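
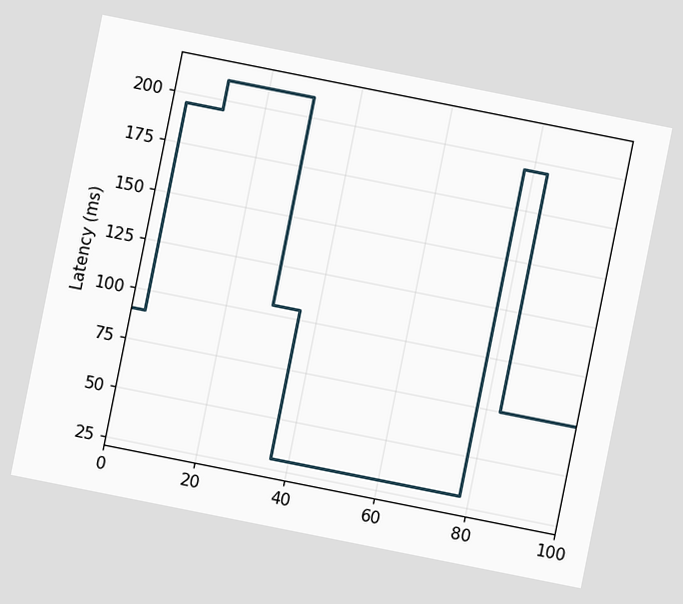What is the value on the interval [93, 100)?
75ms

The chart is tilted about 11° clockwise. On [93, 100) the step sits at 75ms.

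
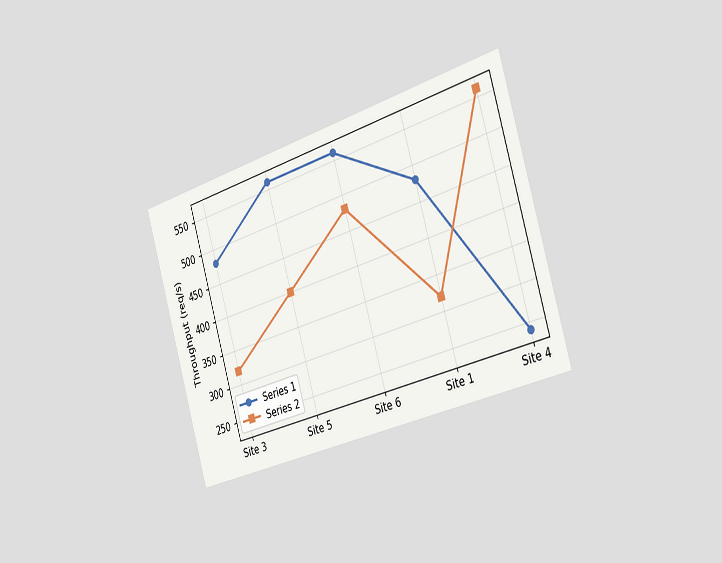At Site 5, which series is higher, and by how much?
The chart is tilted about 17° counter-clockwise and viewed slightly from the right. At Site 5, Series 1 sits above the other line by 160req/s.

Series 1, by 160req/s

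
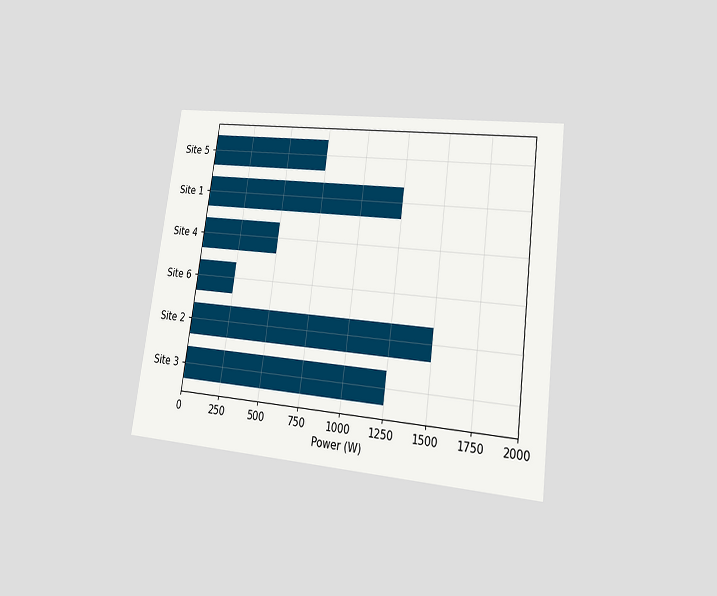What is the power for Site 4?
500W

The chart is tilted about 8° clockwise and viewed at a slight angle. Reading along the chart's x-axis, the Site 4 bar reaches 500W.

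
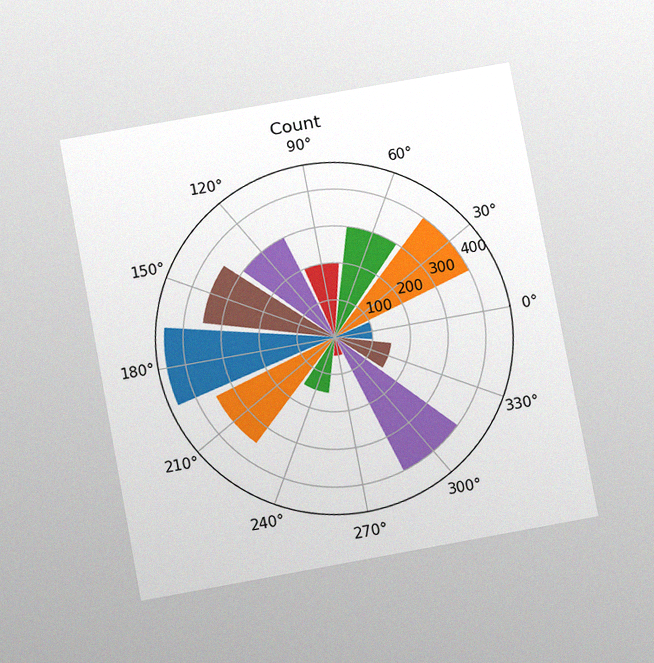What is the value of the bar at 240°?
150

The chart is tilted about 10° counter-clockwise and viewed slightly from below, with some photo noise. The bar at 240° reaches 150 on the radial axis.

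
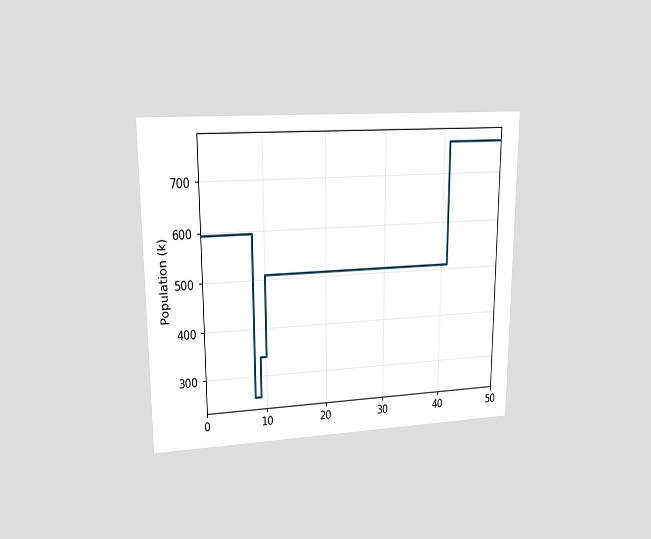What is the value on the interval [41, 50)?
The chart is viewed at a slight angle. On [41, 50) the step sits at 765k.

765k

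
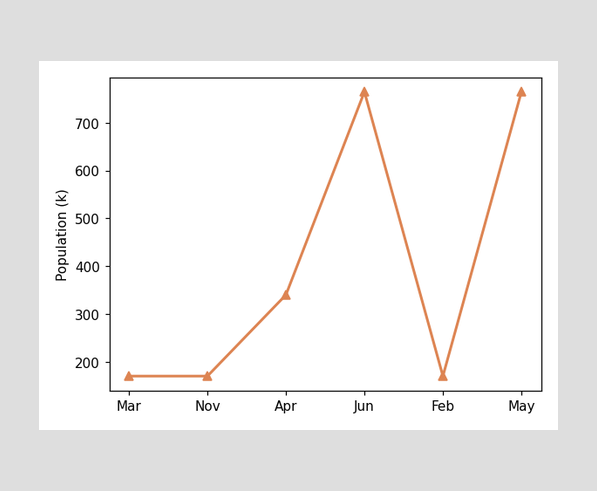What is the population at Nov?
170k

At Nov, the line is at 170k.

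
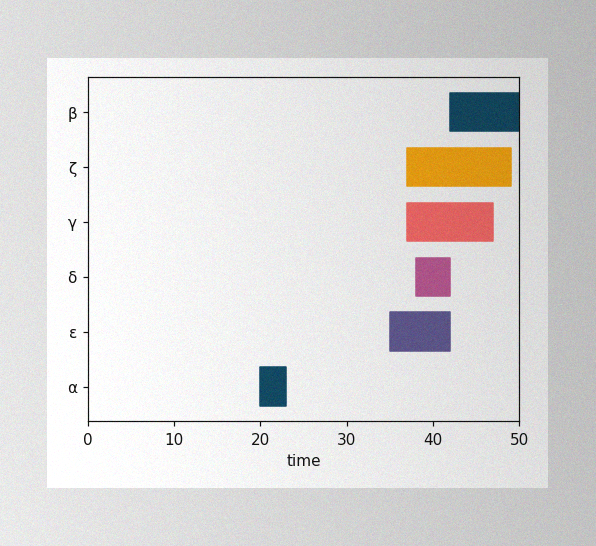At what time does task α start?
The image has some photo noise and uneven lighting. The α bar begins at t=20.

20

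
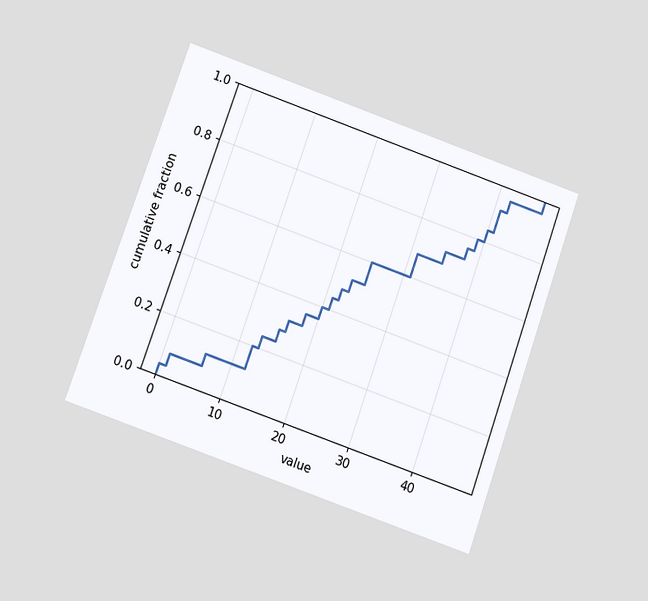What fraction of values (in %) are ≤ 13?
24%

The chart is tilted about 19° clockwise and viewed slightly from below. At x=13 the ECDF step is at 24%.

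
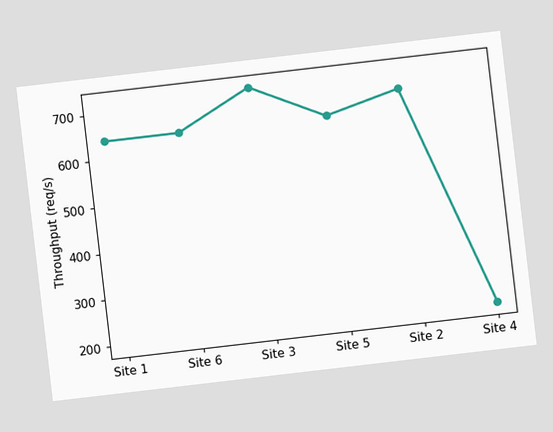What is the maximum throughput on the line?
720req/s

The chart is tilted about 7° counter-clockwise. The highest point is at Site 3, and reading across to the y-axis gives 720req/s.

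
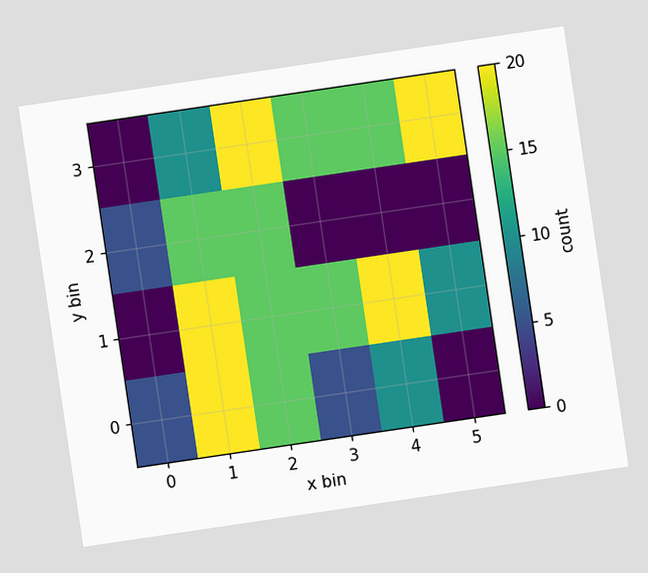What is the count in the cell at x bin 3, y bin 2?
The chart is tilted about 8° counter-clockwise. Matching the cell (3, 2) against the colorbar gives 0.

0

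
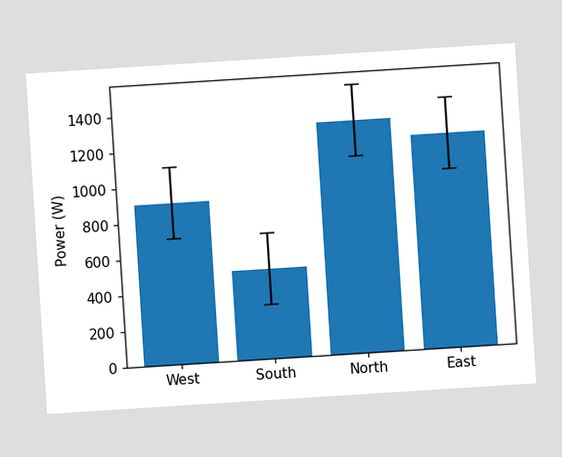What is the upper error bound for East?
The chart is tilted about 4° counter-clockwise. The East bar's upper whisker reaches 1400W.

1400W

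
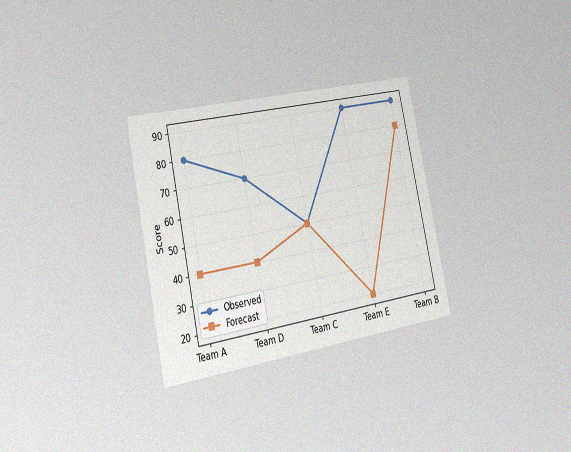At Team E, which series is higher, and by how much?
Observed, by 70

The chart is tilted about 12° counter-clockwise and viewed slightly from the left, with some photo noise. At Team E, Observed sits above the other line by 70.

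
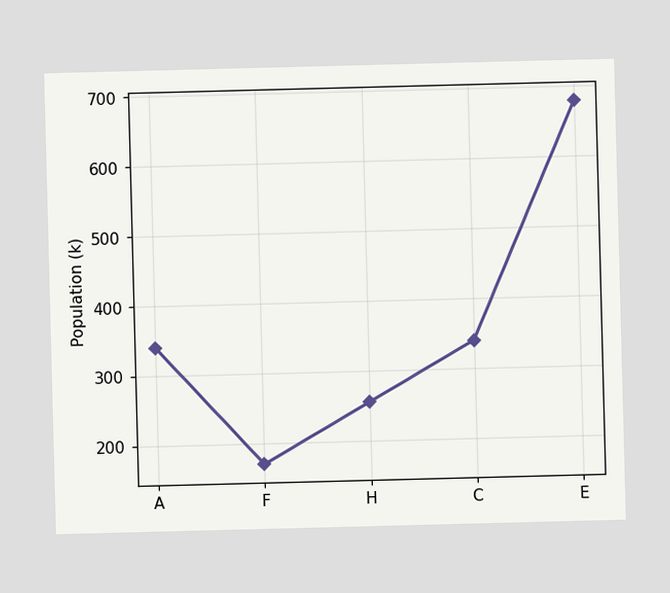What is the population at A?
340k

At A, the line is at 340k.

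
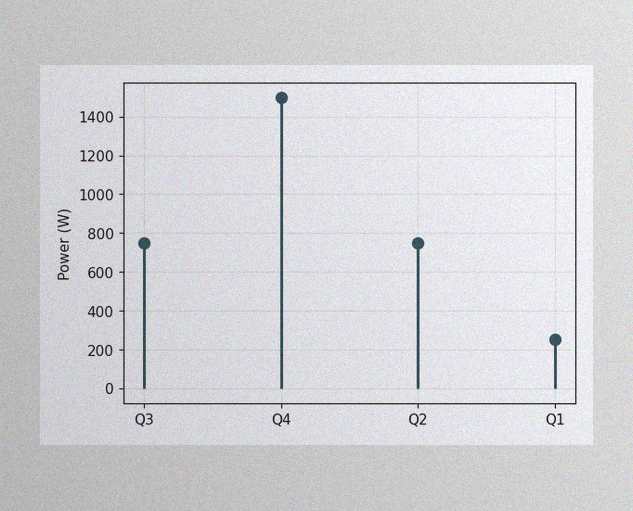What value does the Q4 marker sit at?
The image has some photo noise and uneven lighting. The Q4 marker sits at 1500W.

1500W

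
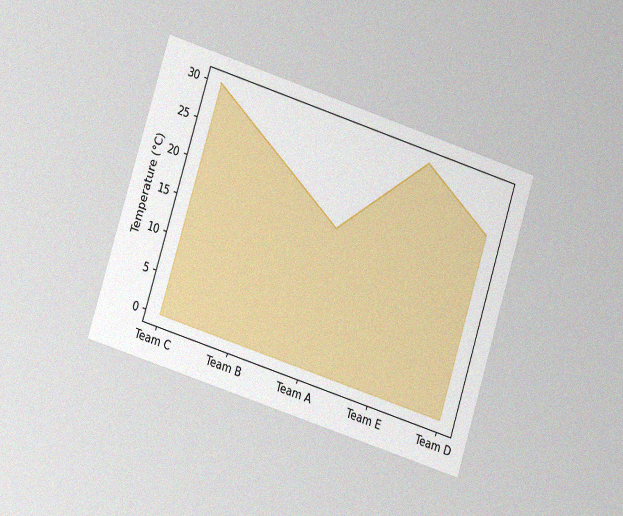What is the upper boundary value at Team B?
24°C

The chart is tilted about 17° clockwise and viewed at a slight angle, with some photo noise. At Team B the upper boundary is at 24°C.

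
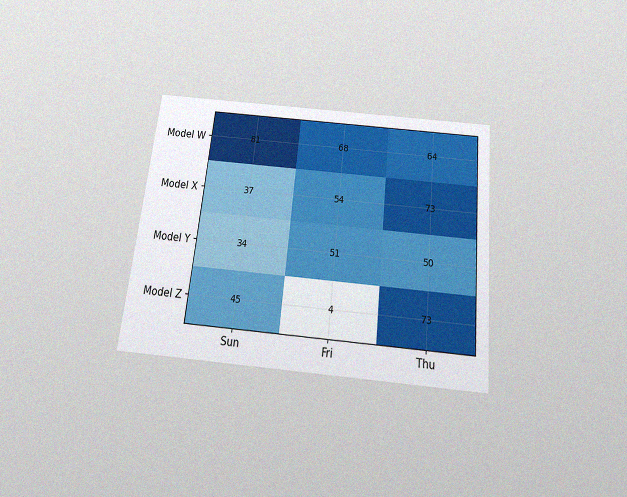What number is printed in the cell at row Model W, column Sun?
81

The chart is tilted about 6° clockwise and viewed slightly from below, with some photo noise. The (Model W, Sun) cell reads 81.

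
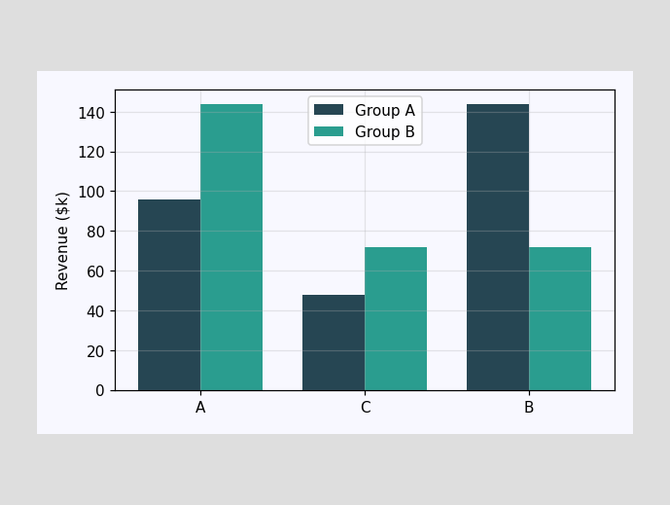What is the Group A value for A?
The Group A bar at A reaches $96k on the y-axis.

$96k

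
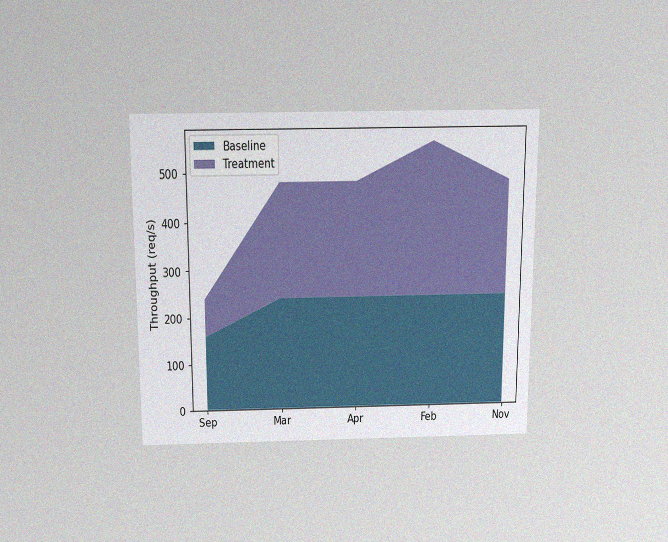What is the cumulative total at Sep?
The chart is viewed slightly from above, with some photo noise. The stacked total at Sep reaches 240req/s.

240req/s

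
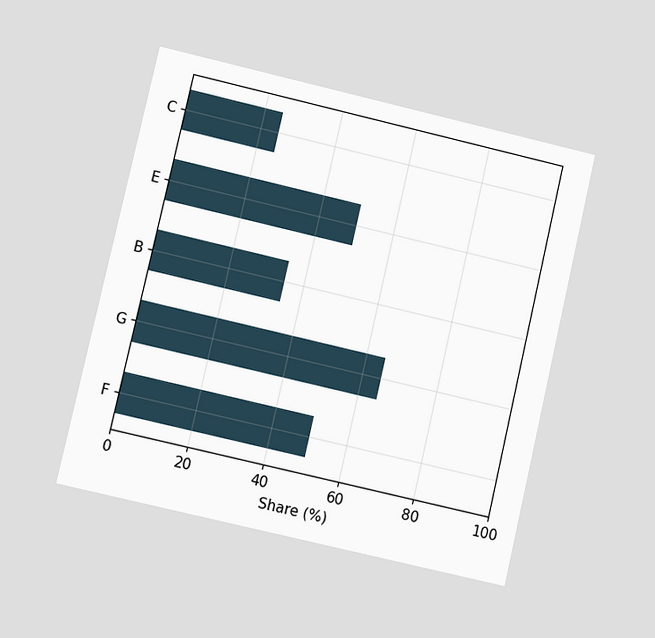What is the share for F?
The chart is tilted about 13° clockwise and viewed at a slight angle. Reading along the chart's x-axis, the F bar reaches 50%.

50%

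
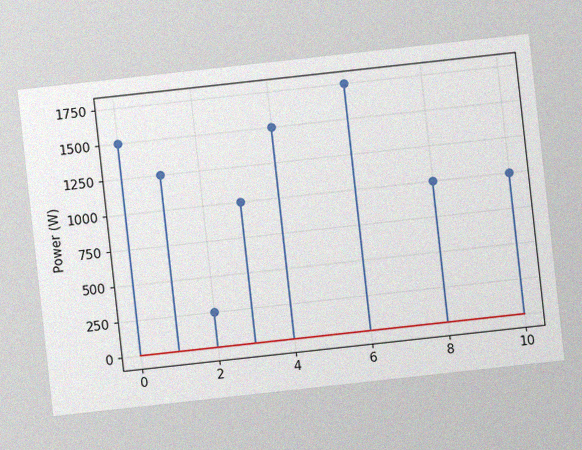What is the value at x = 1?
1250W

The chart is tilted about 6° counter-clockwise, with some photo noise. The stem at x=1 reaches 1250W.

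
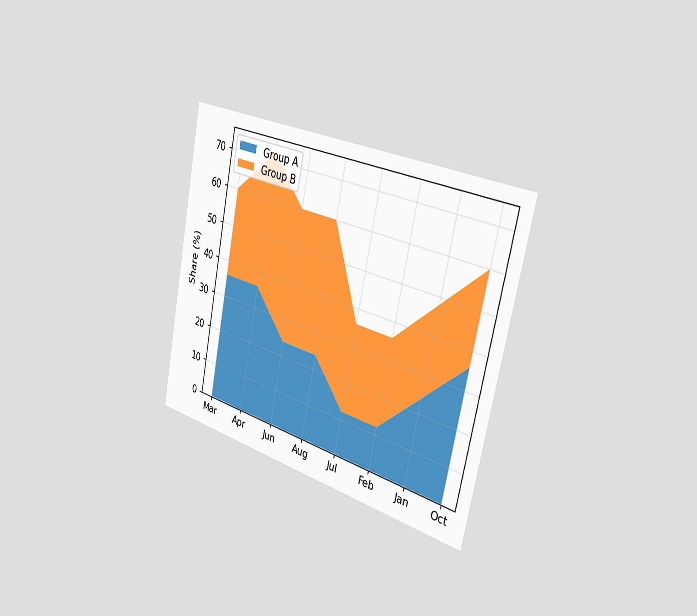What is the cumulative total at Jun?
60%

The chart is tilted about 12° clockwise and viewed slightly from the right. The stacked total at Jun reaches 60%.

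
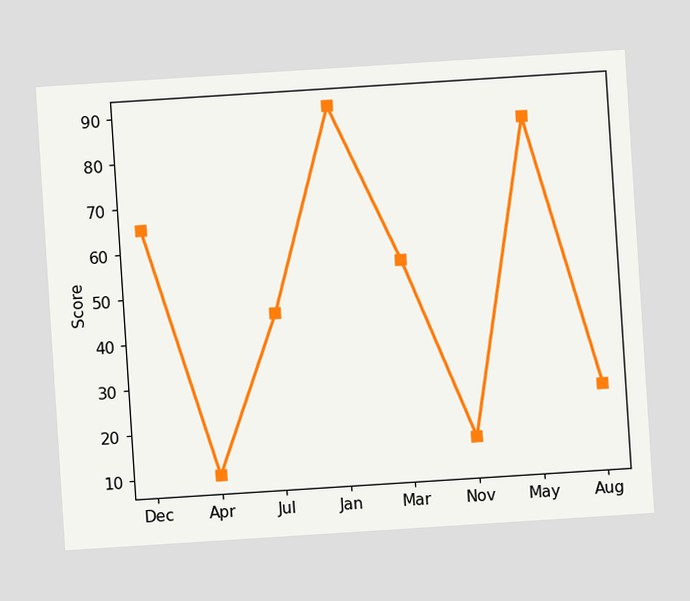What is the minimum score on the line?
The chart is tilted about 4° counter-clockwise. The lowest point is at Apr, and reading across to the y-axis gives 10.

10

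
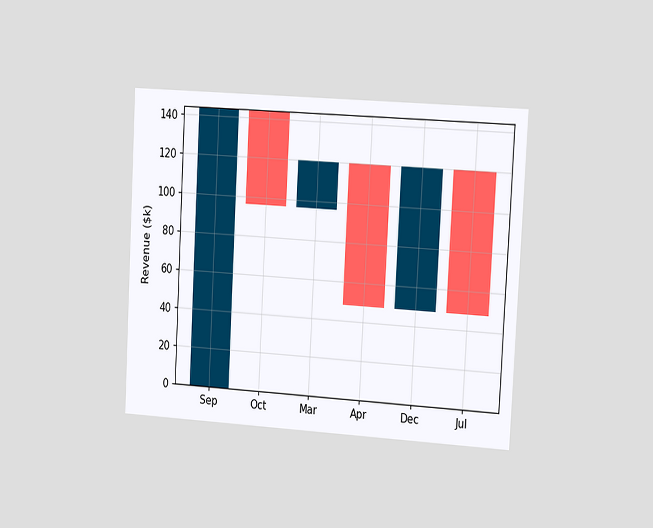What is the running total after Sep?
$144k

The chart is tilted about 3° clockwise and viewed slightly from the right. After Sep the running total reaches $144k.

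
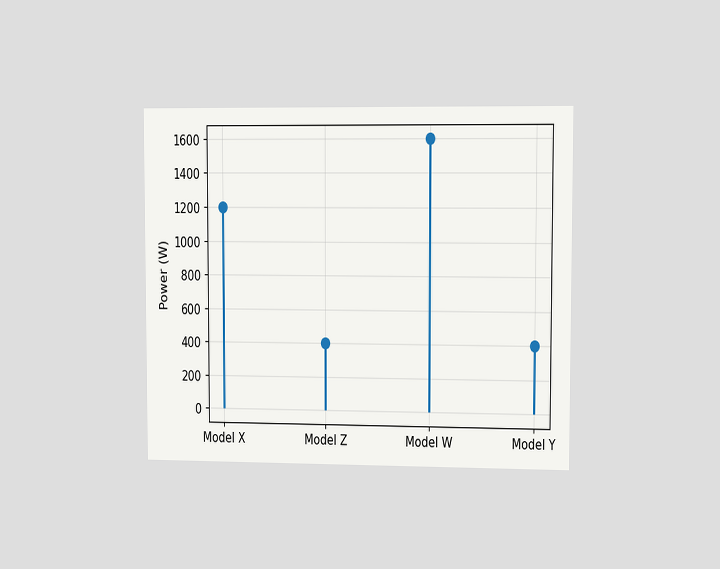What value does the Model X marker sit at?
The chart is viewed slightly from the right. The Model X marker sits at 1200W.

1200W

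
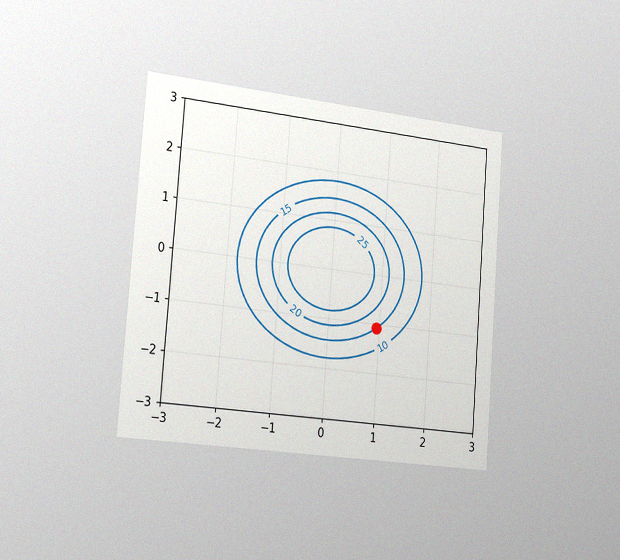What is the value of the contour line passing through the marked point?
The chart is tilted about 4° clockwise and viewed slightly from the left, with some photo noise. The marked point sits on the contour labelled 15.

15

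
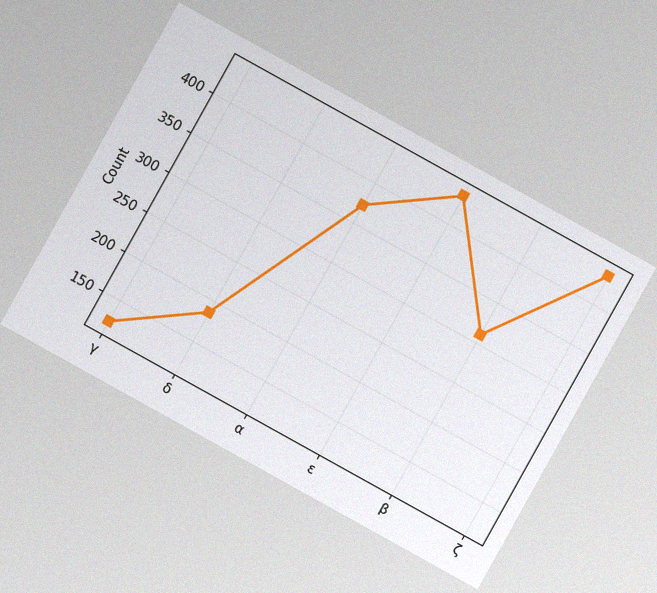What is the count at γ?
124

The chart is tilted about 29° clockwise, with some photo noise. At γ, the line is at 124.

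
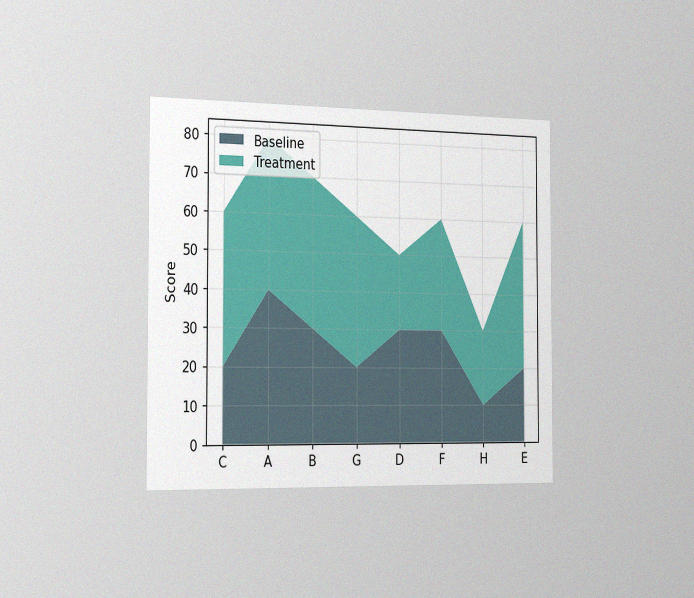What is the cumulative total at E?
The chart is viewed slightly from the left, with some photo noise. The stacked total at E reaches 60.

60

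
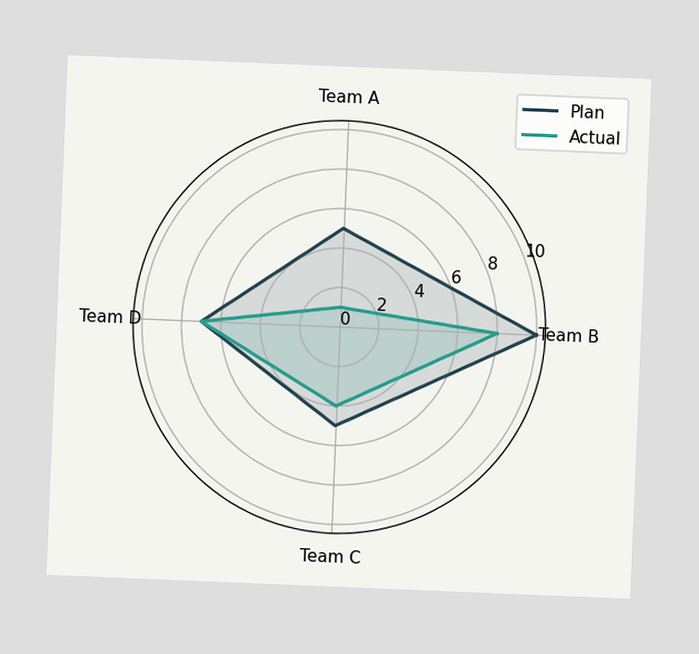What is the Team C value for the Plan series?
The chart is tilted about 2° clockwise. On the Team C axis, Plan reaches 5.

5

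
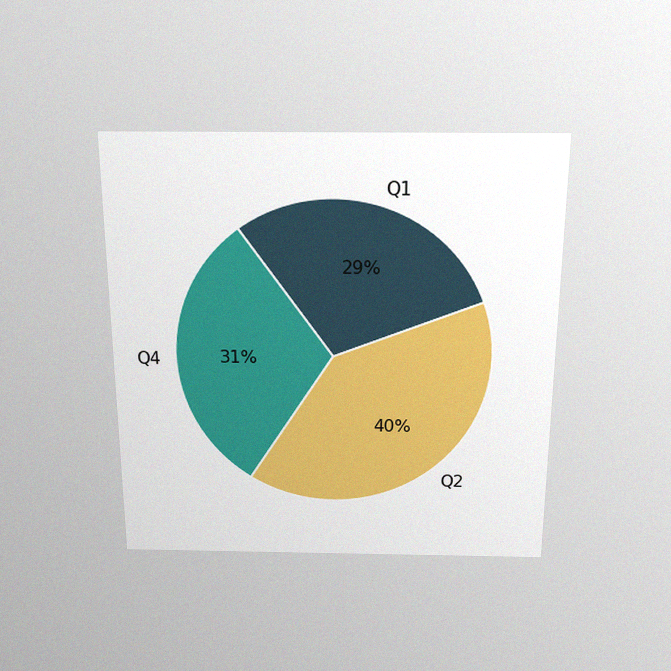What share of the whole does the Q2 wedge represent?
40%

The chart is viewed slightly from above, with some photo noise. The Q2 slice takes up 40% of the pie.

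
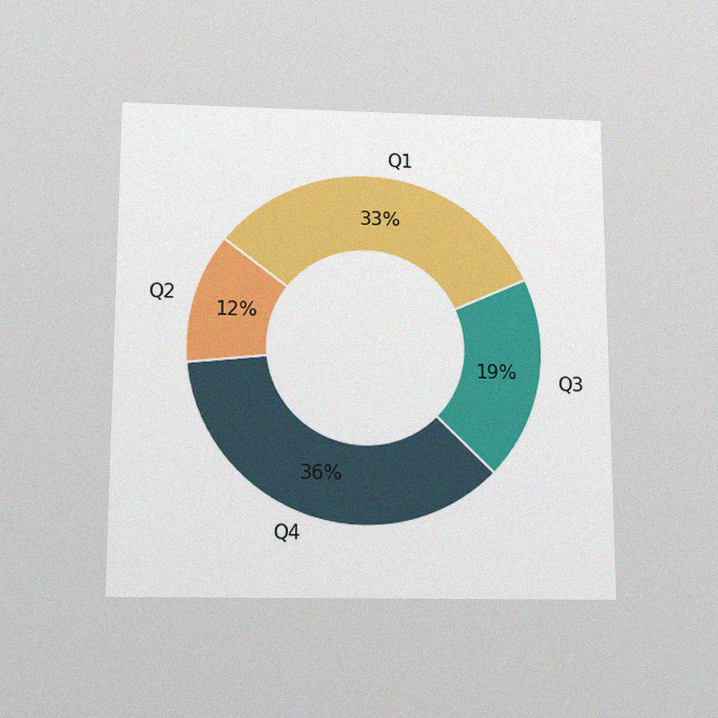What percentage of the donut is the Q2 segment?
12%

The chart is viewed slightly from below, with some photo noise. The Q2 segment takes up 12% of the ring.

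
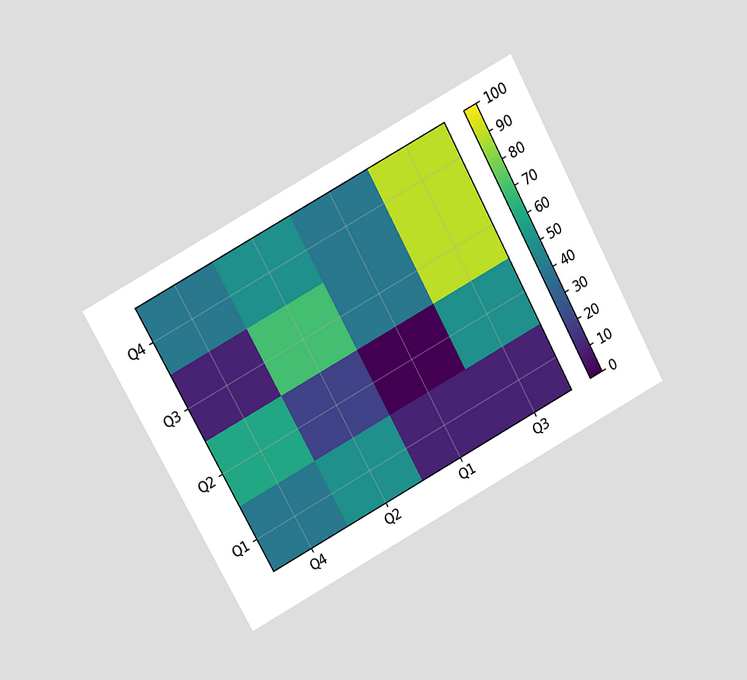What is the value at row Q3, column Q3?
90

The chart is tilted about 29° counter-clockwise and viewed at a slight angle. Matching cell (Q3, Q3) against the colorbar gives 90.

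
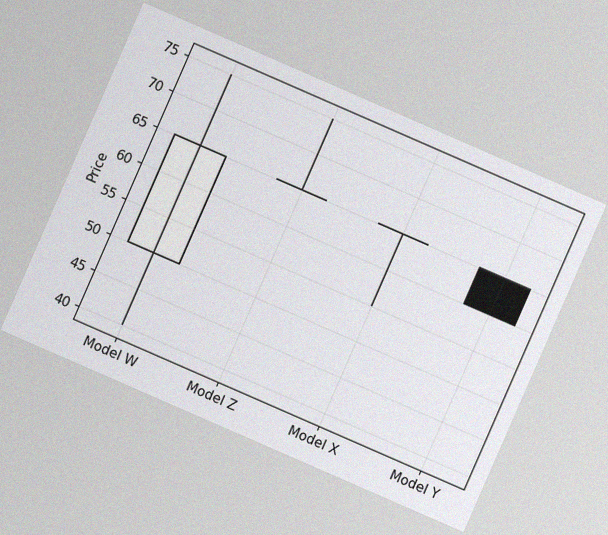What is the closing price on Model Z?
65

The chart is tilted about 24° clockwise, with some photo noise. The Model Z candle closes at 65.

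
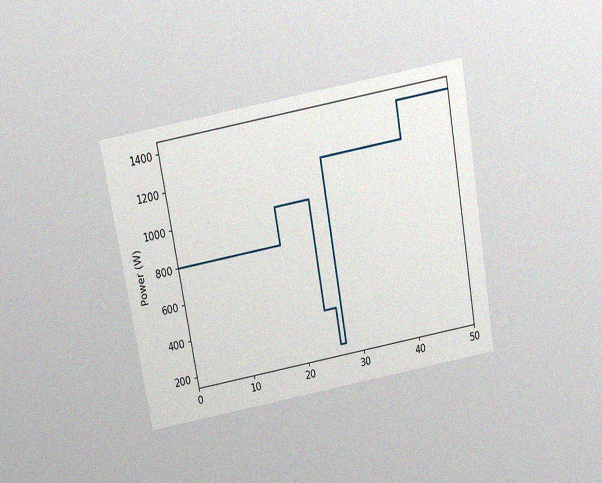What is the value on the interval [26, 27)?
The chart is tilted about 10° counter-clockwise and viewed slightly from above, with some photo noise. On [26, 27) the step sits at 200W.

200W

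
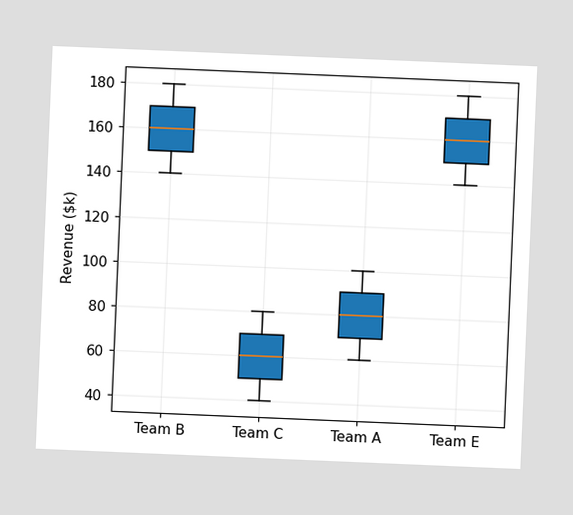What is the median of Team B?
$160k

The chart is tilted about 2° clockwise. The median line in the Team B box sits at $160k.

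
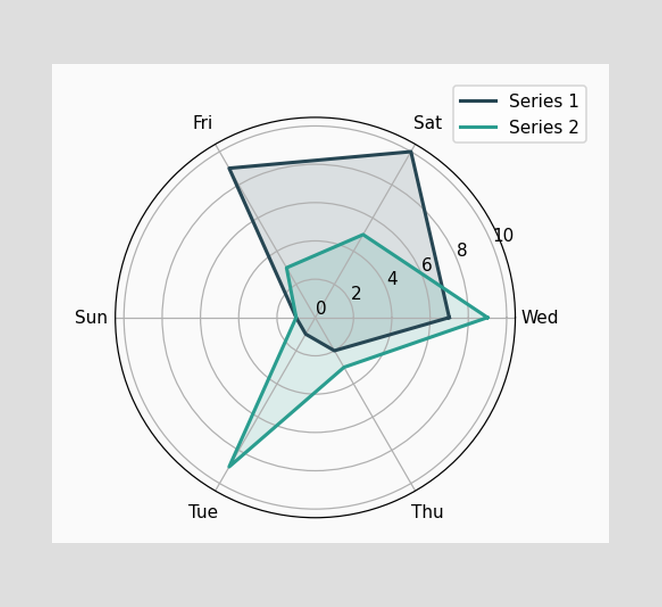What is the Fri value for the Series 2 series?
3

On the Fri axis, Series 2 reaches 3.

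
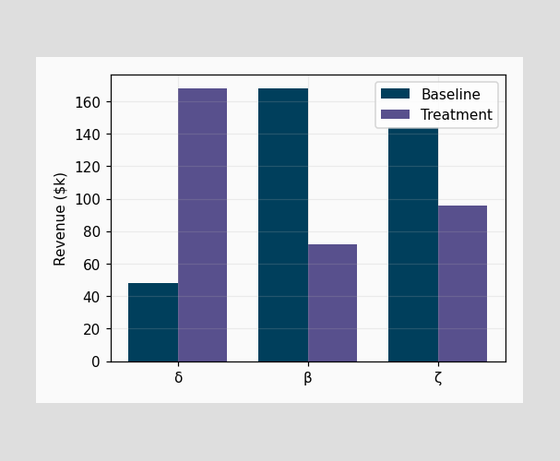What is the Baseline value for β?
$168k

The Baseline bar at β reaches $168k on the y-axis.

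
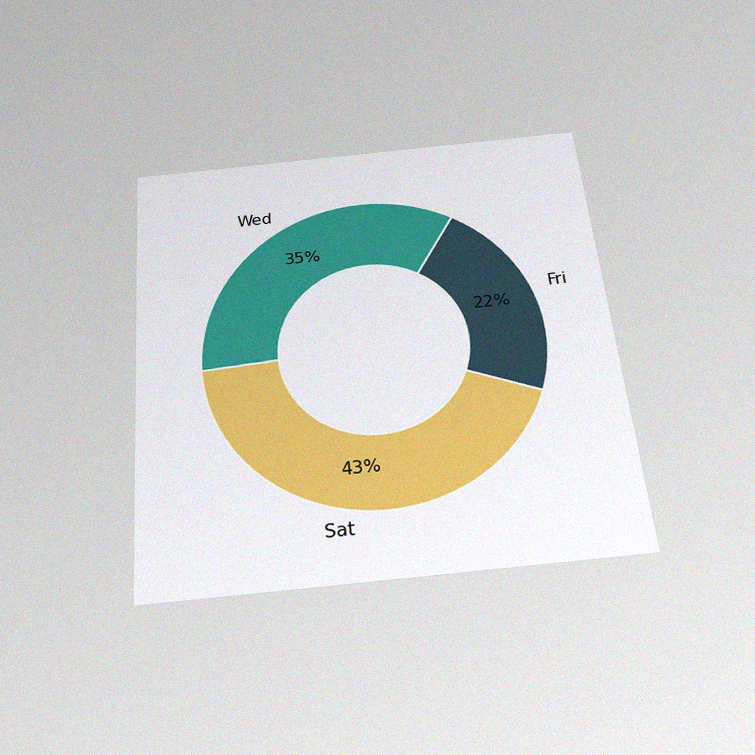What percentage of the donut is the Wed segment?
35%

The chart is tilted about 5° counter-clockwise and viewed slightly from below, with some photo noise. The Wed segment takes up 35% of the ring.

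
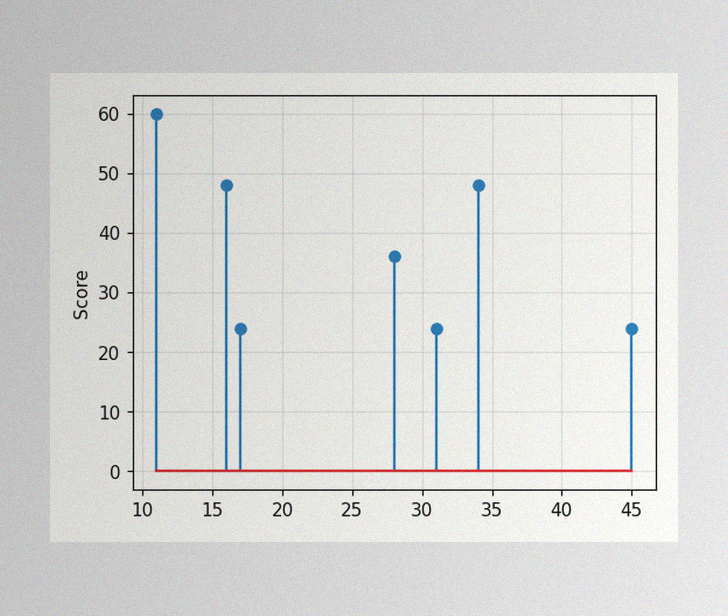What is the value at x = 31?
The image has some photo noise and uneven lighting. The stem at x=31 reaches 24.

24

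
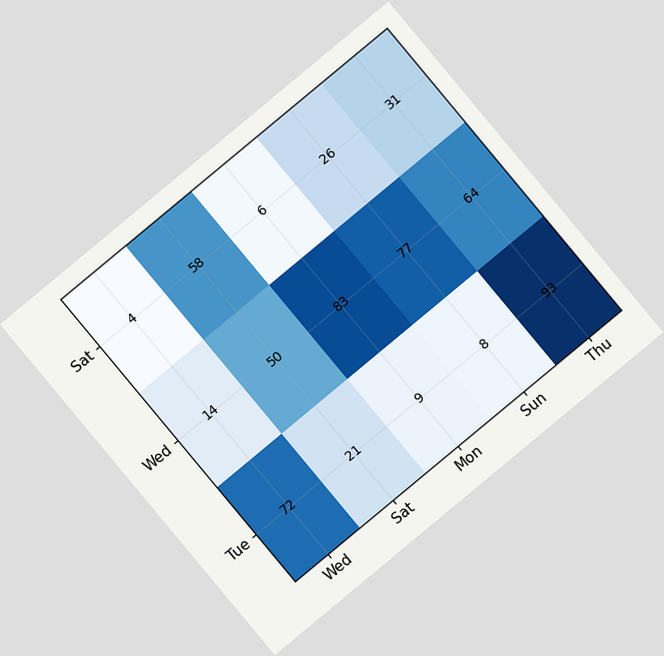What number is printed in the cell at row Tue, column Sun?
The chart is tilted about 40° counter-clockwise. The (Tue, Sun) cell reads 8.

8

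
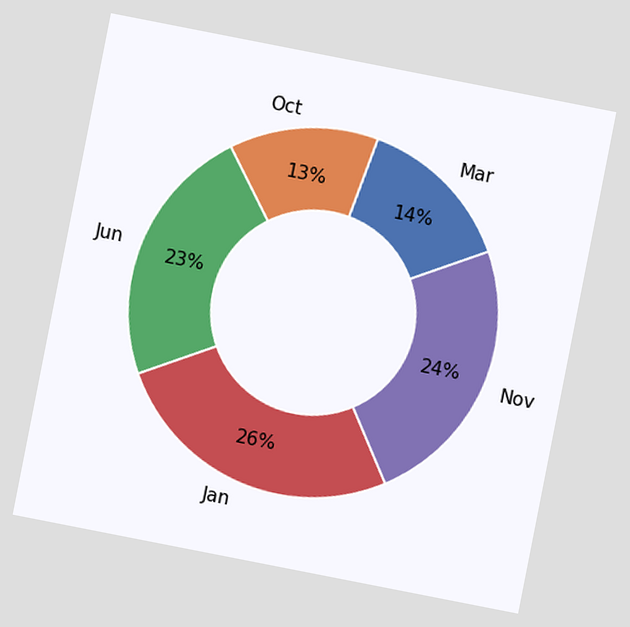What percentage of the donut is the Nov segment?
The chart is tilted about 11° clockwise. The Nov segment takes up 24% of the ring.

24%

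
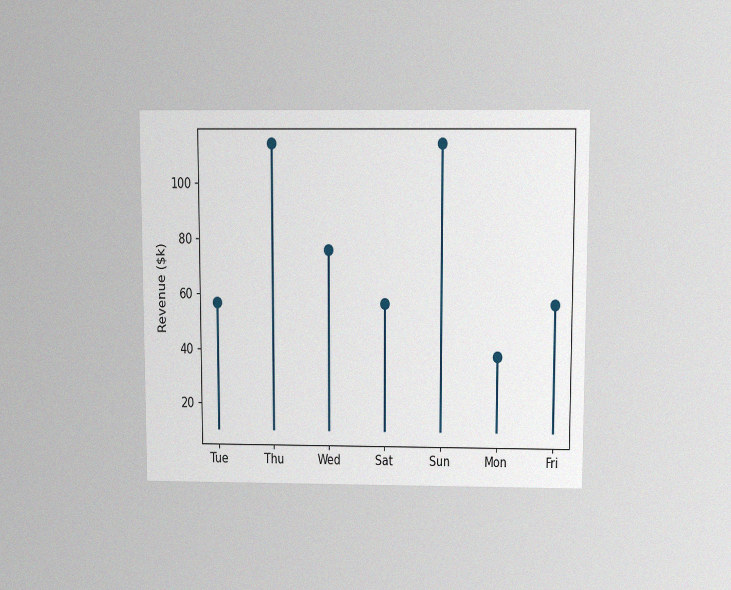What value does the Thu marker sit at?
The chart is viewed slightly from above, with some photo noise. The Thu marker sits at $114k.

$114k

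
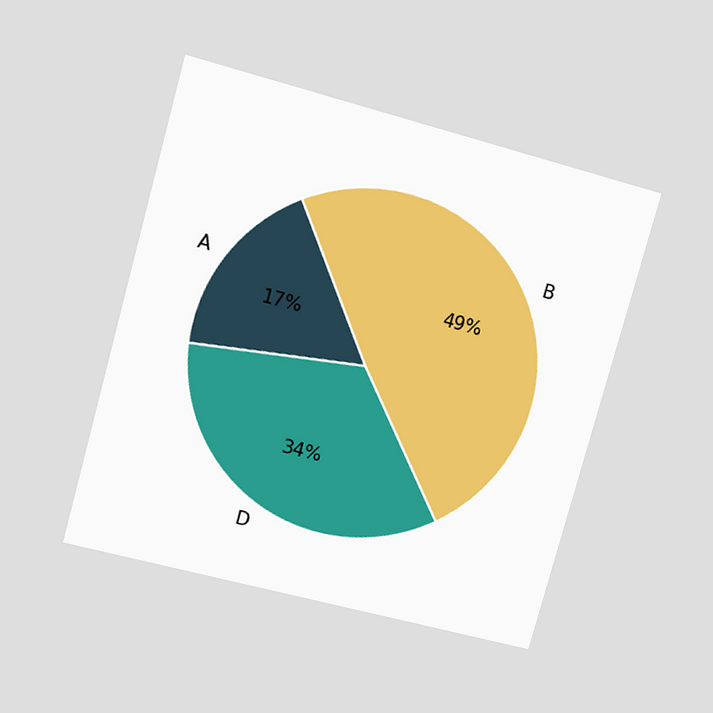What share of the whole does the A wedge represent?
The chart is tilted about 15° clockwise and viewed at a slight angle. The A slice takes up 17% of the pie.

17%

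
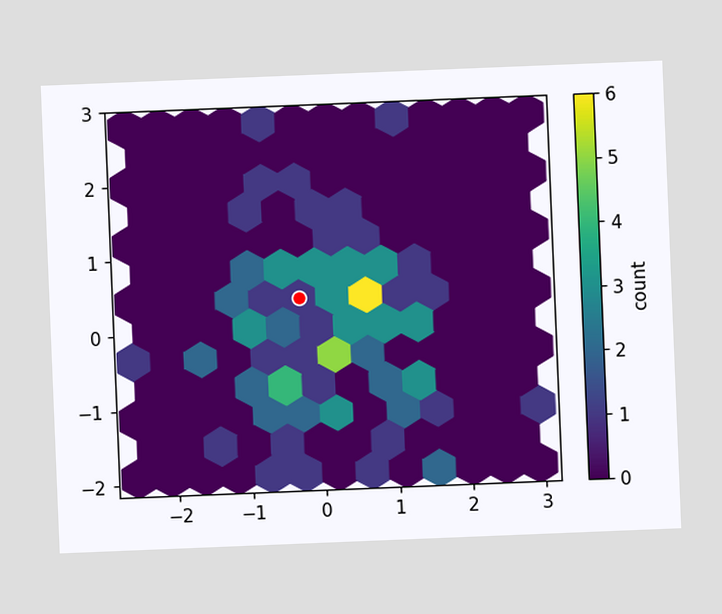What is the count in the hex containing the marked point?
The chart is tilted about 2° counter-clockwise. The marked hex reads 1 on the colorbar.

1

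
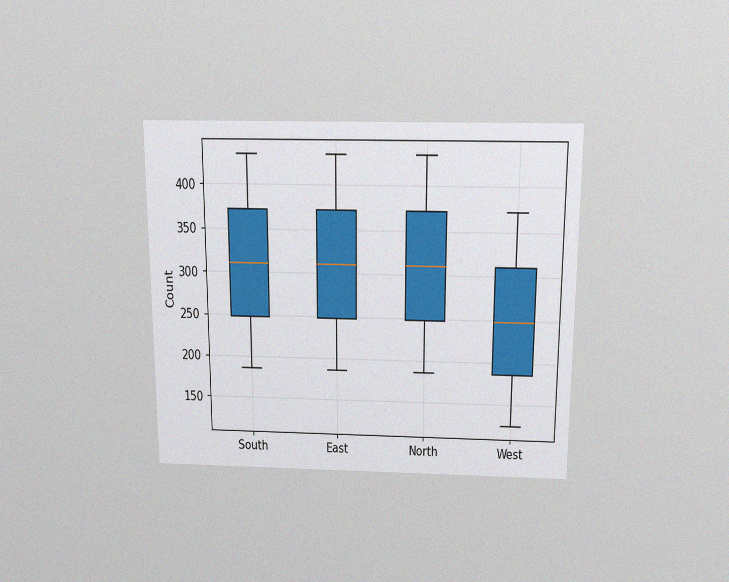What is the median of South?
The chart is viewed slightly from above, with some photo noise. The median line in the South box sits at 310.

310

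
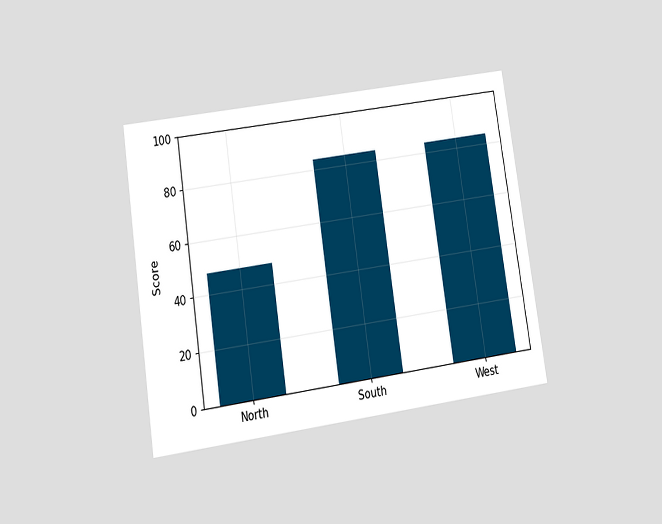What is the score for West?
84

The chart is tilted about 9° counter-clockwise and viewed slightly from below. Reading along the chart's y-axis, the West bar reaches 84.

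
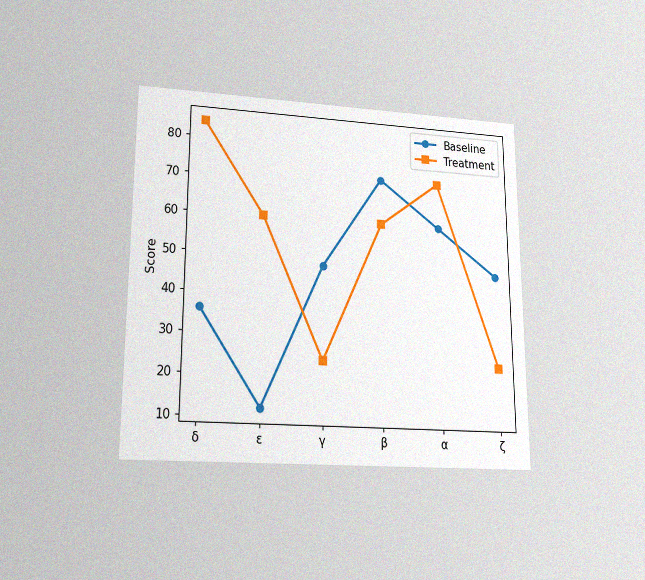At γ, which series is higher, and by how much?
Baseline, by 24

The chart is viewed slightly from below, with some photo noise. At γ, Baseline sits above the other line by 24.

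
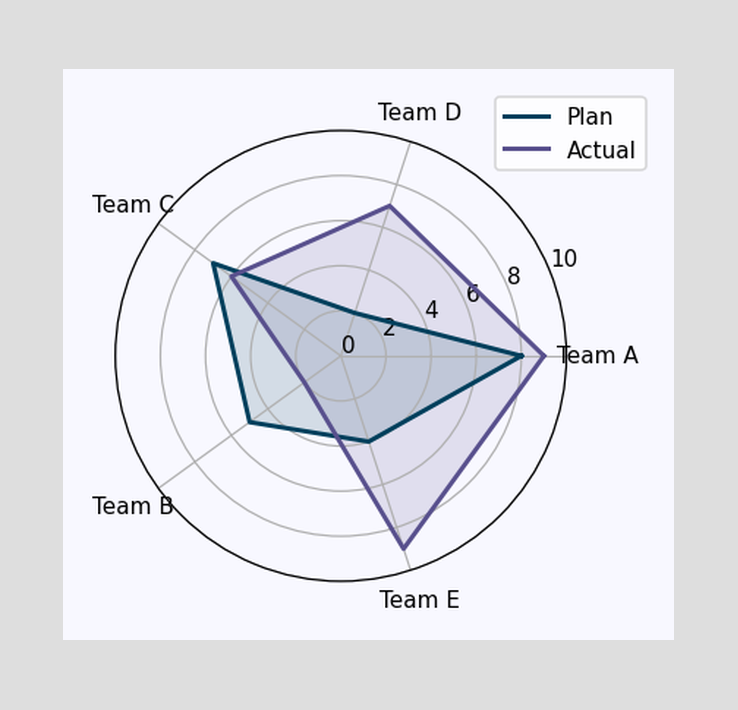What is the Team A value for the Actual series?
On the Team A axis, Actual reaches 9.

9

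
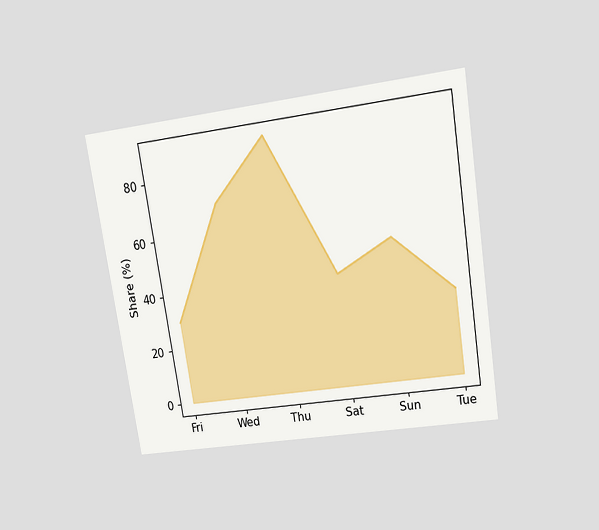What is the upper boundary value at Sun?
50%

The chart is tilted about 9° counter-clockwise and viewed slightly from above. At Sun the upper boundary is at 50%.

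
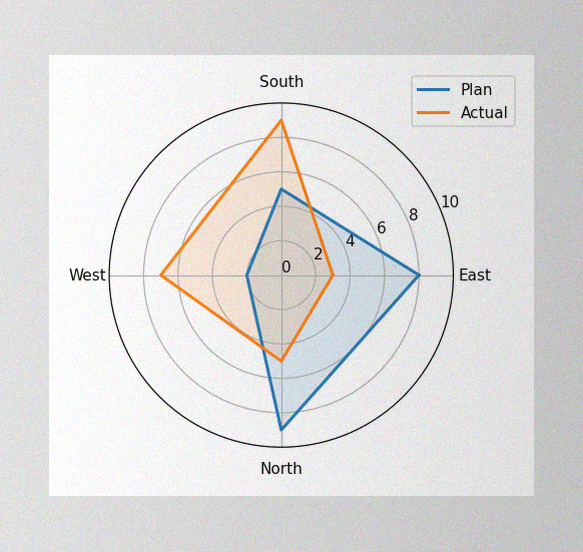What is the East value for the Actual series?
The image has some photo noise and uneven lighting. On the East axis, Actual reaches 3.

3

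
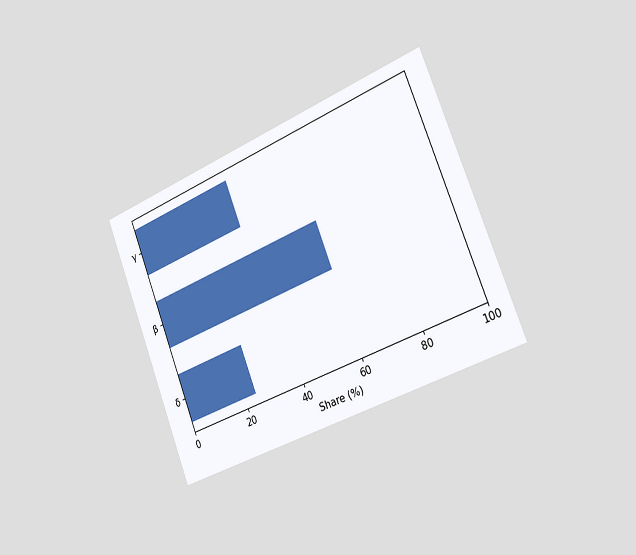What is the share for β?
The chart is tilted about 22° counter-clockwise and viewed slightly from the right. Reading along the chart's x-axis, the β bar reaches 60%.

60%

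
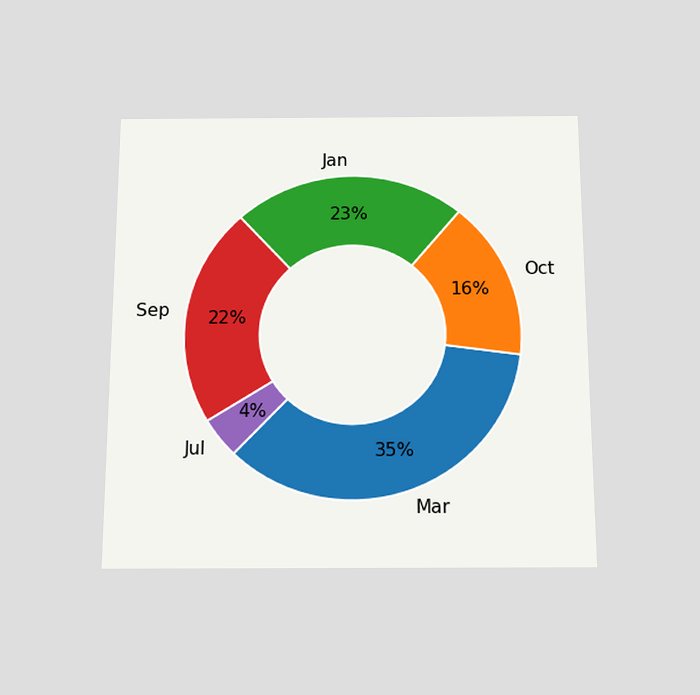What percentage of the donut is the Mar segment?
The chart is viewed slightly from below. The Mar segment takes up 35% of the ring.

35%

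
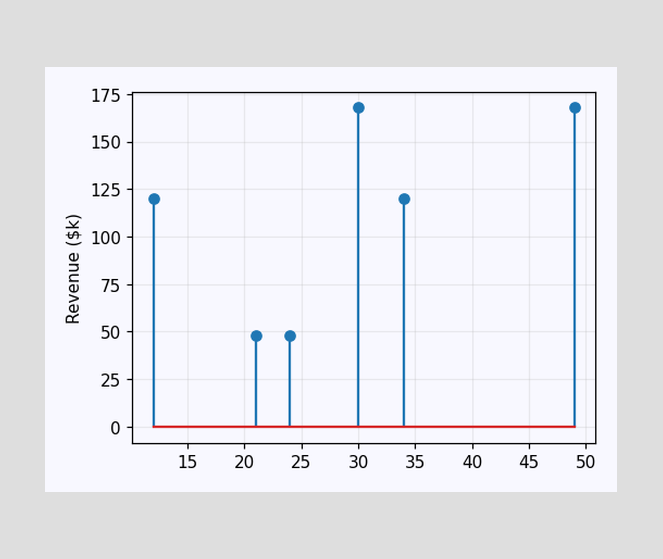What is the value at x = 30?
$168k

The stem at x=30 reaches $168k.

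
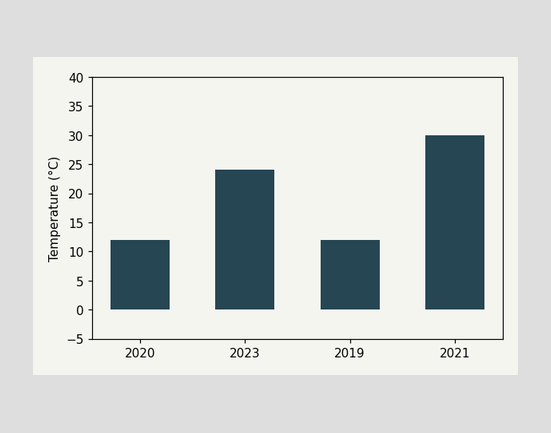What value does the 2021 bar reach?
30°C

Reading along the chart's y-axis, the 2021 bar reaches 30°C.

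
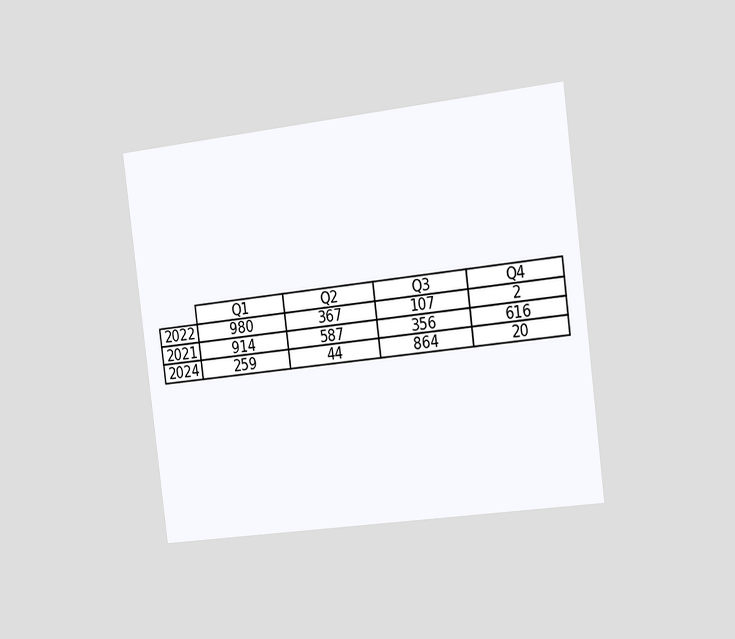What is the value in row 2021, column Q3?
The chart is tilted about 7° counter-clockwise and viewed slightly from the right. The (2021, Q3) cell reads 356.

356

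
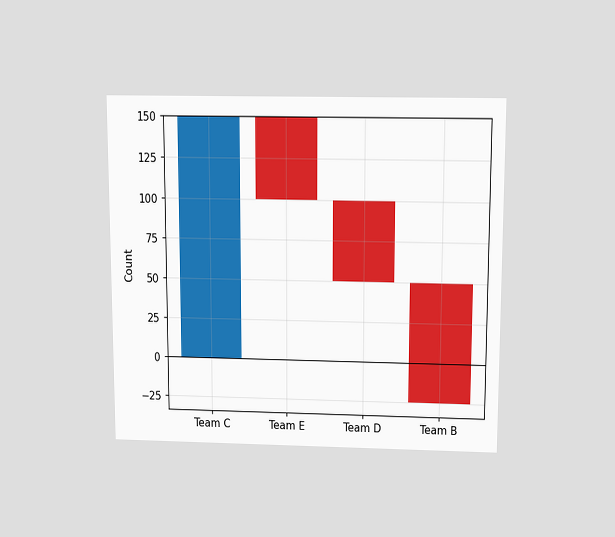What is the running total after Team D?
The chart is viewed slightly from above. After Team D the running total reaches 50.

50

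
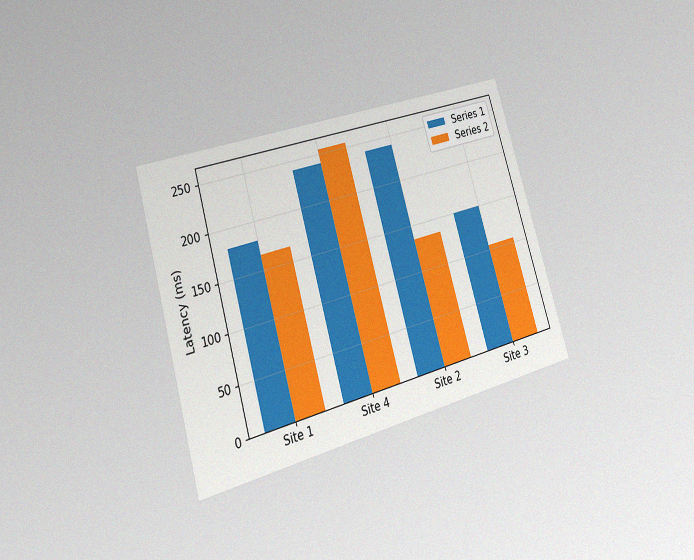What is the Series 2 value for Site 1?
The chart is tilted about 16° counter-clockwise and viewed at a slight angle, with some photo noise. The Series 2 bar at Site 1 reaches 165ms on the y-axis.

165ms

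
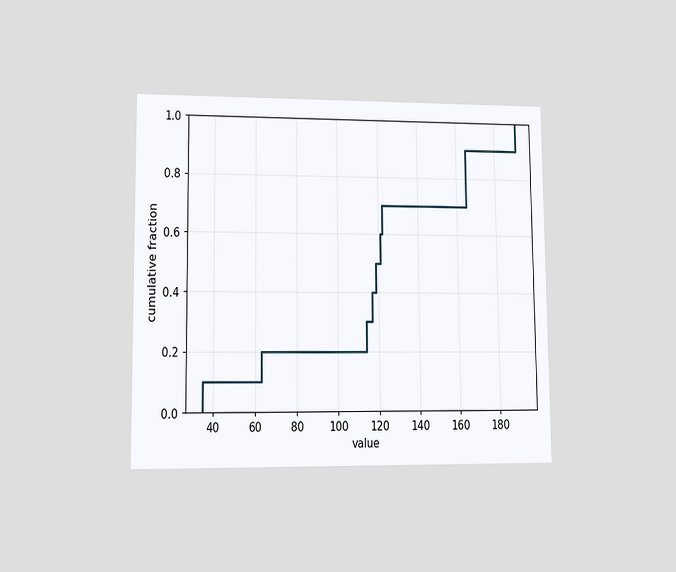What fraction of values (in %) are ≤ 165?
90%

The chart is viewed at a slight angle. At x=165 the ECDF step is at 90%.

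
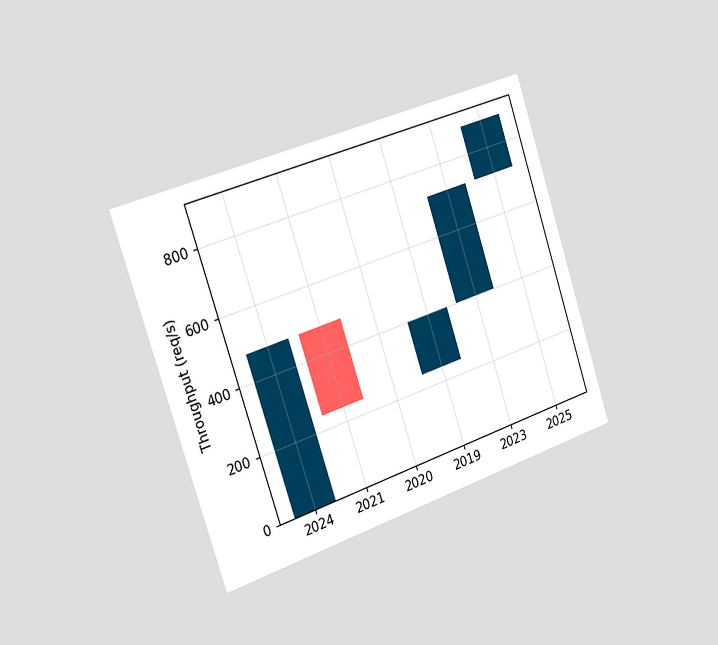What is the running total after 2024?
480req/s

The chart is tilted about 18° counter-clockwise and viewed slightly from the left. After 2024 the running total reaches 480req/s.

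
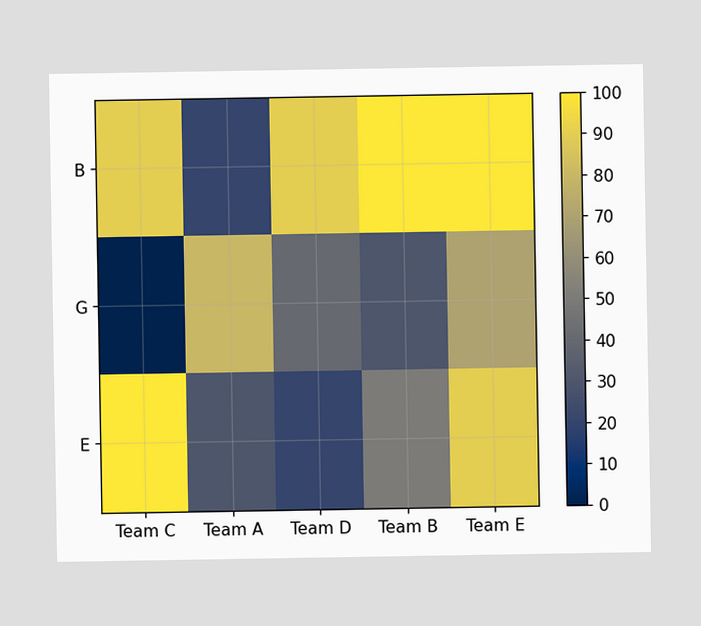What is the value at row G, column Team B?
Matching cell (G, Team B) against the colorbar gives 30.

30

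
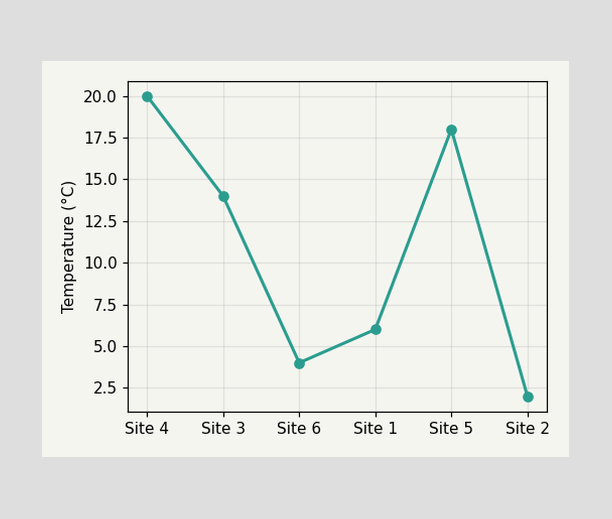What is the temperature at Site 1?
At Site 1, the line is at 6°C.

6°C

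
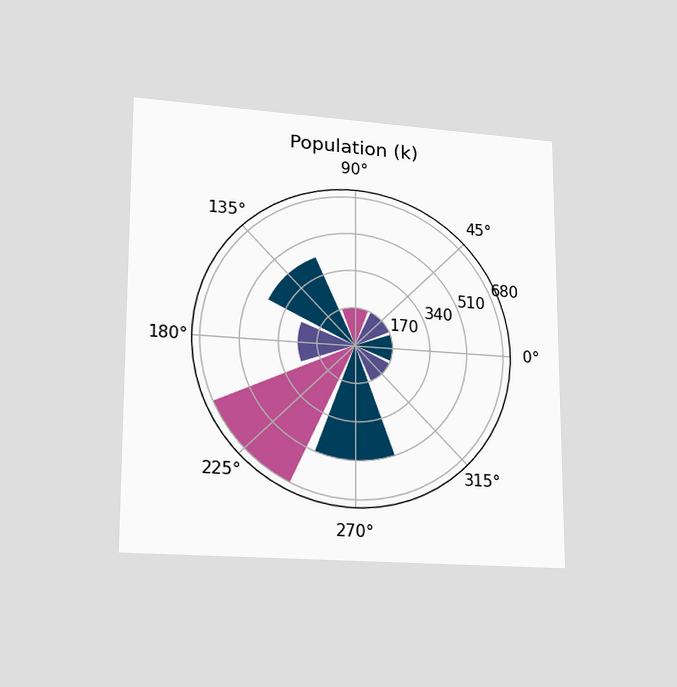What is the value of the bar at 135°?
425k

The chart is viewed at a slight angle. The bar at 135° reaches 425k on the radial axis.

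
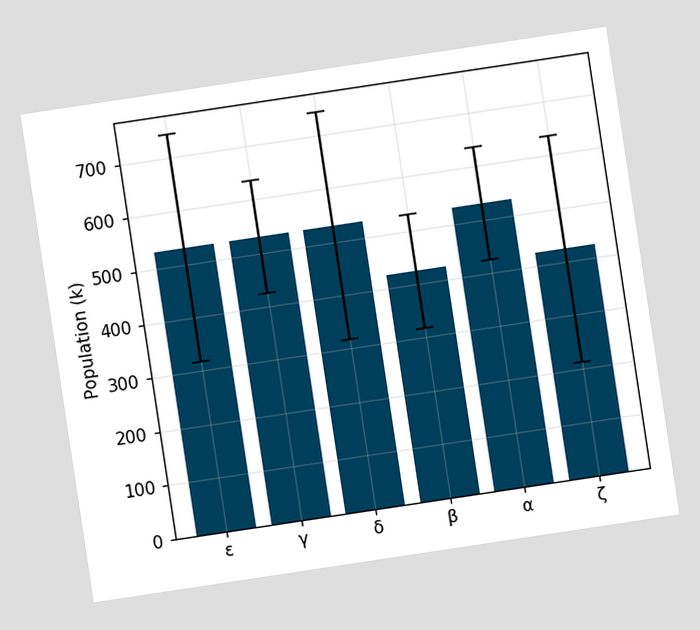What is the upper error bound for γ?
636k

The chart is tilted about 9° counter-clockwise. The γ bar's upper whisker reaches 636k.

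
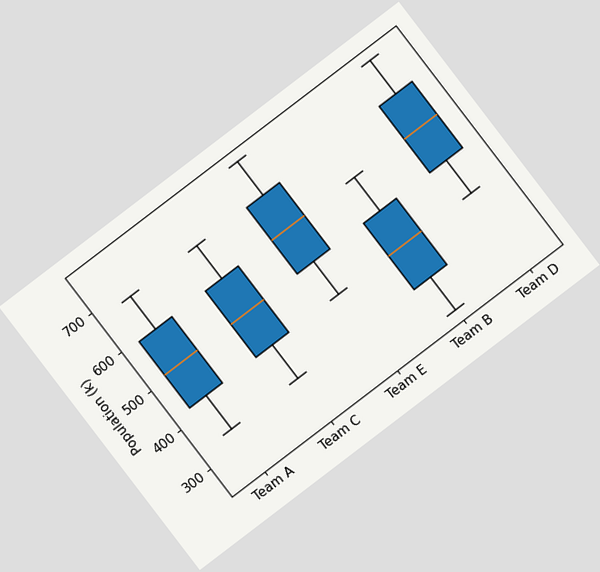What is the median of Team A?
The chart is tilted about 37° counter-clockwise. The median line in the Team A box sits at 510k.

510k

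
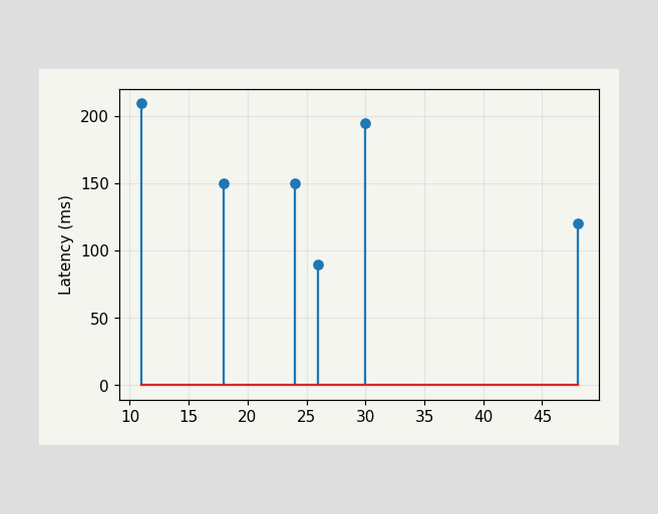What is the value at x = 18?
150ms

The stem at x=18 reaches 150ms.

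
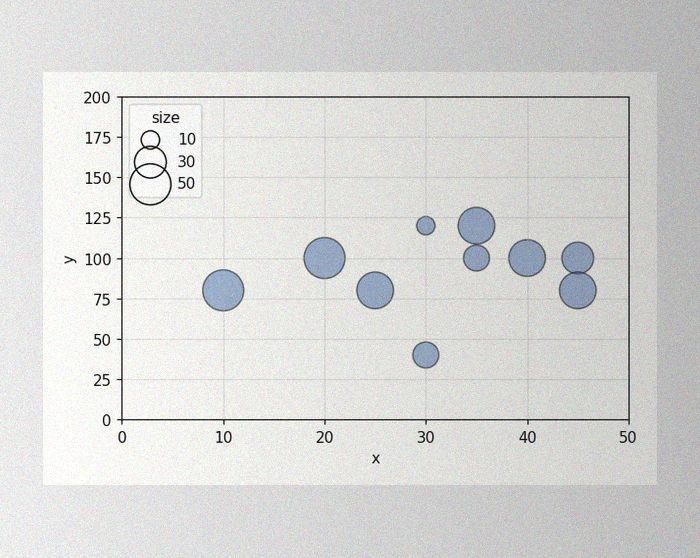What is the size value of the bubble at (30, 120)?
10

The image has some photo noise and uneven lighting. Matching the bubble at (30, 120) against the size legend gives 10.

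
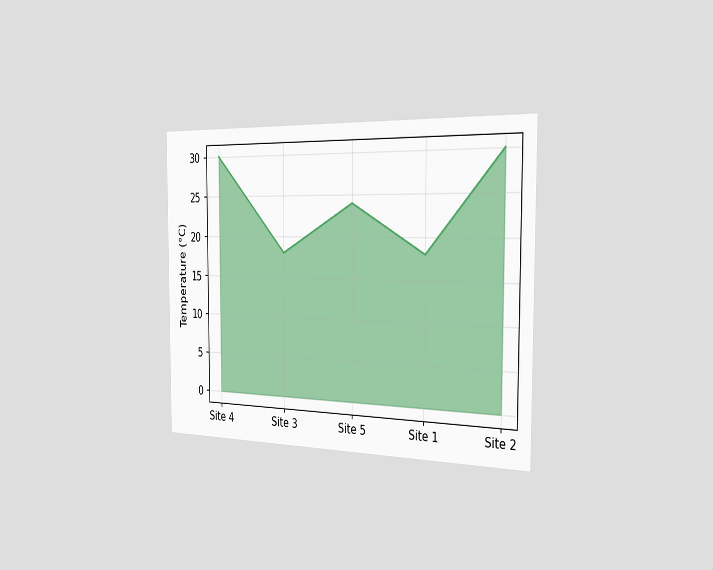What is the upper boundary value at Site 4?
30°C

The chart is viewed slightly from the right. At Site 4 the upper boundary is at 30°C.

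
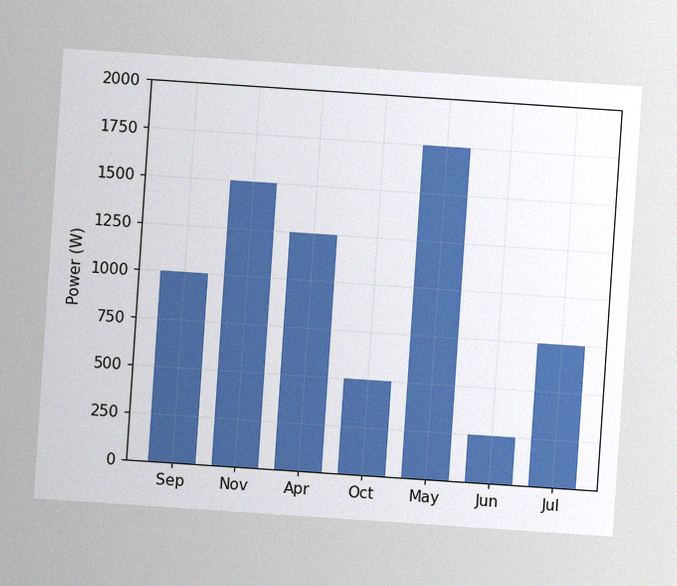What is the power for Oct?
The chart is tilted about 4° clockwise, with some photo noise. Reading along the chart's y-axis, the Oct bar reaches 500W.

500W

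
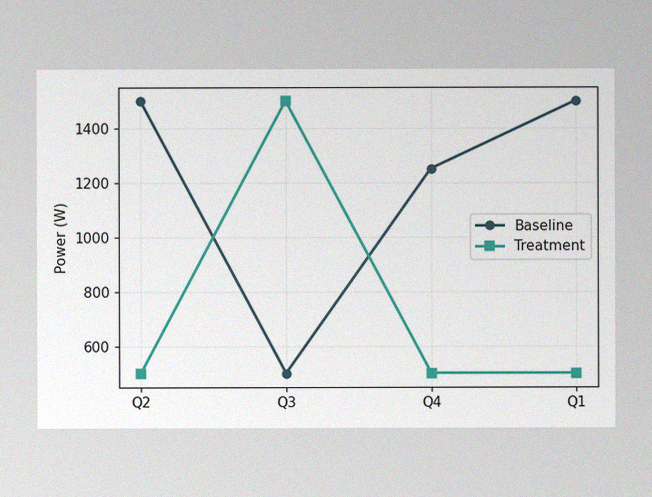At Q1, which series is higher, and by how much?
Baseline, by 1000W

The image has some photo noise and uneven lighting. At Q1, Baseline sits above the other line by 1000W.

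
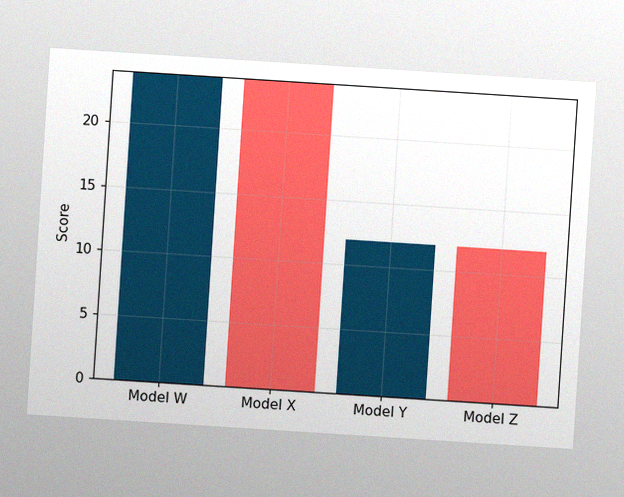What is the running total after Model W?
24

The chart is tilted about 4° clockwise, with some photo noise. After Model W the running total reaches 24.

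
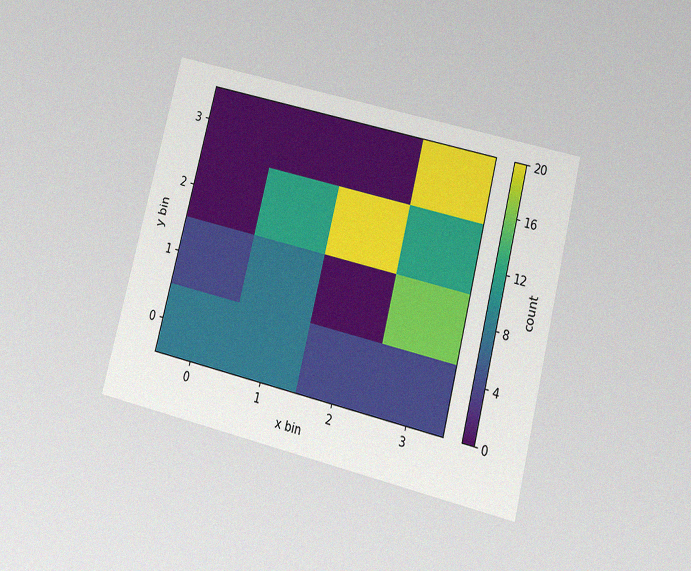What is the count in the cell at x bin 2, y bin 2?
20

The chart is tilted about 14° clockwise and viewed slightly from below, with some photo noise. Matching the cell (2, 2) against the colorbar gives 20.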